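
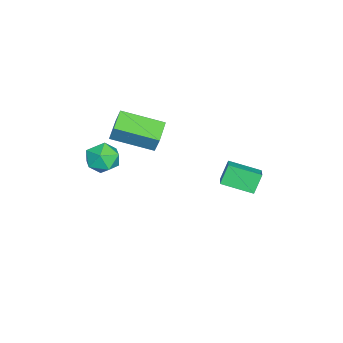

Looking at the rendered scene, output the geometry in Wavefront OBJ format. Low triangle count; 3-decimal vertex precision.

v -4.484 -2.677 -0.046
v -4.25 -2.396 0.874
v -4.612 -0.654 -0.632
v -4.379 -0.373 0.288
v -3.281 -2.687 -0.348
v -3.048 -2.406 0.572
v -3.41 -0.664 -0.934
v -3.176 -0.383 -0.014
v -0.996 -1.684 0.558
v -0.378 -1.973 -0.003
v -1.762 -2.867 0.323
v -1.144 -3.156 -0.238
v -0.969 -3.112 0.626
v -0.496 -2.38 0.772
v -1.644 -2.46 -0.452
v -1.171 -1.728 -0.306
v -0.779 -2.452 -0.627
v -0.362 -2.855 0.039
v -1.778 -1.985 0.281
v -1.361 -2.388 0.947
v -4.25 2.492 -1.766
v -3.391 2.657 -1.347
v -4.31 3.99 -2.234
v -3.451 4.155 -1.814
v -3.749 2.225 -2.686
v -2.89 2.39 -2.266
v -3.809 3.723 -3.153
v -2.95 3.888 -2.734
f 2 4 1
f 5 2 1
f 1 4 3
f 3 5 1
f 2 8 4
f 6 2 5
f 6 8 2
f 4 8 3
f 7 5 3
f 3 8 7
f 7 6 5
f 8 6 7
f 9 20 14
f 9 14 10
f 9 10 16
f 9 16 19
f 9 19 20
f 10 14 18
f 14 20 13
f 20 19 11
f 19 16 15
f 16 10 17
f 12 18 13
f 12 13 11
f 12 11 15
f 12 15 17
f 12 17 18
f 13 18 14
f 11 13 20
f 15 11 19
f 17 15 16
f 18 17 10
f 22 24 21
f 25 22 21
f 21 24 23
f 23 25 21
f 22 28 24
f 26 22 25
f 26 28 22
f 24 28 23
f 27 25 23
f 23 28 27
f 27 26 25
f 28 26 27



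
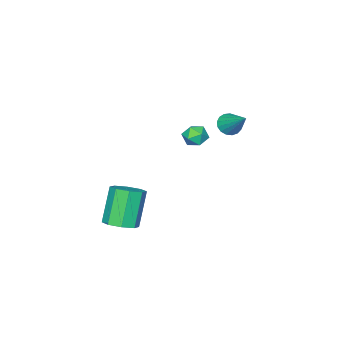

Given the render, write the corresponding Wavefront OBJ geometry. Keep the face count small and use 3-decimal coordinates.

v 0.447 -1.105 3.988
v 1.008 -0.692 3.882
v 0.752 -1.748 3.098
v 1.313 -1.335 2.992
v 1.284 -1.75 3.56
v 1.096 -1.352 4.11
v 0.664 -1.088 2.87
v 0.476 -0.69 3.42
v 1.142 -0.681 3.19
v 1.525 -1.09 3.617
v 0.235 -1.35 3.363
v 0.618 -1.759 3.79
v -2.309 -1.93 2.584
v -1.661 -2.136 2.598
v -1.871 -0.47 3.816
v -1.671 -1.925 2.35
v -1.826 -1.714 2.157
v -2.093 -1.554 2.061
v -2.408 -1.479 2.085
v -2.702 -1.508 2.223
v -2.905 -1.633 2.444
v -2.972 -1.827 2.697
v -2.887 -2.044 2.924
v -2.67 -2.235 3.074
v -2.37 -2.356 3.111
v -2.056 -2.38 3.027
v -1.801 -2.3 2.842
v 4.295 -2.878 -1.92
v 4.909 -3.513 -1.748
v 3.98 -3.897 0.152
v 3.365 -3.262 -0.02
v 5.104 -2.89 -1.527
v 4.175 -3.275 0.373
v 4.825 -2.261 -1.536
v 3.896 -2.645 0.364
v 4.235 -1.992 -1.77
v 3.306 -2.377 0.13
v 3.68 -2.243 -2.092
v 2.751 -2.627 -0.192
v 3.485 -2.865 -2.313
v 2.556 -3.25 -0.413
v 3.764 -3.495 -2.304
v 2.835 -3.879 -0.404
v 4.354 -3.763 -2.07
v 3.425 -4.148 -0.17
f 1 12 6
f 1 6 2
f 1 2 8
f 1 8 11
f 1 11 12
f 2 6 10
f 6 12 5
f 12 11 3
f 11 8 7
f 8 2 9
f 4 10 5
f 4 5 3
f 4 3 7
f 4 7 9
f 4 9 10
f 5 10 6
f 3 5 12
f 7 3 11
f 9 7 8
f 10 9 2
f 14 13 16
f 14 16 15
f 16 13 17
f 16 17 15
f 17 13 18
f 17 18 15
f 18 13 19
f 18 19 15
f 19 13 20
f 19 20 15
f 20 13 21
f 20 21 15
f 21 13 22
f 21 22 15
f 22 13 23
f 22 23 15
f 23 13 24
f 23 24 15
f 24 13 25
f 24 25 15
f 25 13 26
f 25 26 15
f 26 13 27
f 26 27 15
f 27 13 14
f 27 14 15
f 29 28 32
f 29 32 30
f 30 32 33
f 30 33 31
f 32 28 34
f 32 34 33
f 33 34 35
f 33 35 31
f 34 28 36
f 34 36 35
f 35 36 37
f 35 37 31
f 36 28 38
f 36 38 37
f 37 38 39
f 37 39 31
f 38 28 40
f 38 40 39
f 39 40 41
f 39 41 31
f 40 28 42
f 40 42 41
f 41 42 43
f 41 43 31
f 42 28 44
f 42 44 43
f 43 44 45
f 43 45 31
f 44 28 29
f 44 29 45
f 45 29 30
f 45 30 31



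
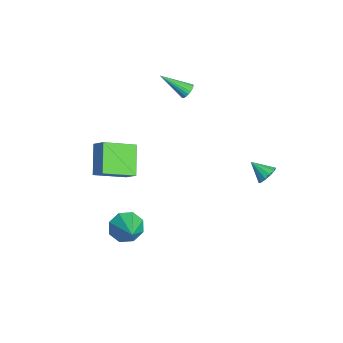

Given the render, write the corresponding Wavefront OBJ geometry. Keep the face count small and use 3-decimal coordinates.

v 1.312 -3.066 -2.538
v 1.796 -2.785 -3.33
v 2.768 -3.054 -1.642
v 1.546 -2.211 -2.931
v 1.159 -2.138 -2.302
v 0.861 -2.609 -1.811
v 0.827 -3.347 -1.746
v 1.077 -3.921 -2.145
v 1.465 -3.994 -2.774
v 1.763 -3.524 -3.265
v -0.325 -4.437 0.69
v -1.795 -4.09 1.826
v -0.588 -2.643 -0.2
v -2.058 -2.295 0.937
v 0.278 -4.025 1.343
v -1.192 -3.677 2.48
v 0.015 -2.23 0.454
v -1.455 -1.883 1.59
v -3.638 1.347 3.424
v -3.169 1.291 3.617
v -4.242 -0.007 4.496
v -3.255 1.434 3.749
v -3.406 1.561 3.825
v -3.598 1.652 3.831
v -3.796 1.69 3.767
v -3.968 1.668 3.643
v -4.082 1.591 3.482
v -4.119 1.472 3.311
v -4.073 1.331 3.159
v -3.952 1.193 3.053
v -3.776 1.082 3.011
v -3.577 1.016 3.04
v -3.388 1.008 3.136
v -3.242 1.058 3.282
v -3.165 1.158 3.452
v 3.488 3.771 2.624
v 4.012 3.542 2.888
v 2.852 3.069 3.276
v 3.912 3.818 3.087
v 3.677 4.079 3.139
v 3.382 4.242 3.028
v 3.121 4.256 2.788
v 2.976 4.115 2.496
v 2.994 3.865 2.244
v 3.168 3.585 2.113
v 3.444 3.364 2.144
v 3.734 3.272 2.327
v 3.946 3.338 2.605
f 2 1 4
f 2 4 3
f 4 1 5
f 4 5 3
f 5 1 6
f 5 6 3
f 6 1 7
f 6 7 3
f 7 1 8
f 7 8 3
f 8 1 9
f 8 9 3
f 9 1 10
f 9 10 3
f 10 1 2
f 10 2 3
f 12 14 11
f 15 12 11
f 11 14 13
f 13 15 11
f 12 18 14
f 16 12 15
f 16 18 12
f 14 18 13
f 17 15 13
f 13 18 17
f 17 16 15
f 18 16 17
f 20 19 22
f 20 22 21
f 22 19 23
f 22 23 21
f 23 19 24
f 23 24 21
f 24 19 25
f 24 25 21
f 25 19 26
f 25 26 21
f 26 19 27
f 26 27 21
f 27 19 28
f 27 28 21
f 28 19 29
f 28 29 21
f 29 19 30
f 29 30 21
f 30 19 31
f 30 31 21
f 31 19 32
f 31 32 21
f 32 19 33
f 32 33 21
f 33 19 34
f 33 34 21
f 34 19 35
f 34 35 21
f 35 19 20
f 35 20 21
f 37 36 39
f 37 39 38
f 39 36 40
f 39 40 38
f 40 36 41
f 40 41 38
f 41 36 42
f 41 42 38
f 42 36 43
f 42 43 38
f 43 36 44
f 43 44 38
f 44 36 45
f 44 45 38
f 45 36 46
f 45 46 38
f 46 36 47
f 46 47 38
f 47 36 48
f 47 48 38
f 48 36 37
f 48 37 38



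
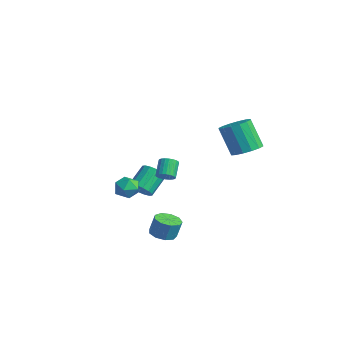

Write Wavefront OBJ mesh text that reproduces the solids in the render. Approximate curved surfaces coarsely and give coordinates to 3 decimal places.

v 3.909 -3.478 -1.964
v 4.662 -3.772 -2.018
v 4.844 -3.516 -0.87
v 4.091 -3.222 -0.816
v 4.66 -3.231 -2.138
v 4.843 -2.975 -0.991
v 4.307 -2.806 -2.177
v 4.49 -2.55 -1.029
v 3.768 -2.695 -2.116
v 3.95 -2.439 -0.968
v 3.294 -2.951 -1.984
v 3.477 -2.695 -0.836
v 3.108 -3.453 -1.842
v 3.291 -3.197 -0.694
v 3.297 -3.967 -1.757
v 3.48 -3.711 -0.61
v 3.772 -4.252 -1.769
v 3.954 -3.996 -0.622
v 4.311 -4.175 -1.872
v 4.493 -3.919 -0.725
v 0.06 -1.001 0.157
v 0.277 -1.357 0.575
v -0.363 -0.754 1.421
v -0.58 -0.399 1.003
v 0.434 -1.188 0.574
v -0.206 -0.585 1.419
v 0.534 -0.991 0.509
v -0.106 -0.388 1.354
v 0.562 -0.796 0.39
v -0.079 -0.193 1.236
v 0.513 -0.632 0.236
v -0.127 -0.029 1.082
v 0.395 -0.524 0.07
v -0.245 0.079 0.916
v 0.227 -0.489 -0.082
v -0.414 0.114 0.763
v 0.033 -0.532 -0.199
v -0.608 0.071 0.647
v -0.157 -0.646 -0.261
v -0.797 -0.043 0.585
v -0.314 -0.815 -0.259
v -0.954 -0.212 0.586
v -0.414 -1.012 -0.194
v -1.054 -0.409 0.651
v -0.441 -1.207 -0.076
v -1.082 -0.604 0.77
v -0.393 -1.371 0.078
v -1.033 -0.768 0.924
v -0.275 -1.479 0.244
v -0.915 -0.876 1.09
v -0.106 -1.514 0.397
v -0.747 -0.911 1.242
v 0.088 -1.471 0.513
v -0.553 -0.868 1.359
v 0.182 -2.881 -0.552
v 0.709 -3.211 0.03
v -0.789 -3.789 -0.19
v -0.262 -4.119 0.392
v -0.58 -3.337 0.501
v 0.02 -2.776 0.277
v -0.1 -4.224 -0.437
v 0.5 -3.663 -0.661
v 0.534 -4.042 0.101
v 0.237 -3.493 0.681
v -0.317 -3.507 -0.841
v -0.614 -2.958 -0.261
v -3.558 -0.606 -2.685
v -2.837 -0.231 -2.793
v -3.321 1.001 -1.743
v -4.042 0.626 -1.635
v -3.09 -0.072 -3.095
v -3.574 1.16 -2.045
v -3.468 -0.057 -3.288
v -3.952 1.175 -2.237
v -3.87 -0.189 -3.318
v -4.354 1.043 -2.268
v -4.189 -0.432 -3.18
v -4.673 0.8 -2.129
v -4.338 -0.722 -2.908
v -4.823 0.51 -1.858
v -4.279 -0.981 -2.577
v -4.763 0.251 -1.527
v -4.026 -1.14 -2.275
v -4.51 0.092 -1.225
v -3.648 -1.155 -2.083
v -4.132 0.077 -1.032
v -3.246 -1.023 -2.052
v -3.73 0.209 -1.002
v -2.927 -0.78 -2.191
v -3.411 0.452 -1.14
v -2.777 -0.49 -2.462
v -3.262 0.742 -1.412
v 2.83 2.755 2.55
v 3.711 2.494 2.944
v 2.812 2.204 4.764
v 1.93 2.465 4.37
v 3.681 3.006 3.011
v 2.782 2.717 4.83
v 3.423 3.451 2.954
v 2.523 3.162 4.774
v 3.006 3.71 2.789
v 2.106 3.42 4.609
v 2.541 3.712 2.56
v 1.642 3.423 4.38
v 2.154 3.458 2.329
v 1.255 3.169 4.148
v 1.948 3.016 2.156
v 1.049 2.726 3.976
v 1.978 2.503 2.09
v 1.079 2.214 3.909
v 2.237 2.058 2.146
v 1.337 1.769 3.966
v 2.654 1.8 2.311
v 1.754 1.51 4.131
v 3.118 1.797 2.54
v 2.219 1.508 4.36
v 3.505 2.051 2.772
v 2.606 1.762 4.591
f 2 1 5
f 2 5 3
f 3 5 6
f 3 6 4
f 5 1 7
f 5 7 6
f 6 7 8
f 6 8 4
f 7 1 9
f 7 9 8
f 8 9 10
f 8 10 4
f 9 1 11
f 9 11 10
f 10 11 12
f 10 12 4
f 11 1 13
f 11 13 12
f 12 13 14
f 12 14 4
f 13 1 15
f 13 15 14
f 14 15 16
f 14 16 4
f 15 1 17
f 15 17 16
f 16 17 18
f 16 18 4
f 17 1 19
f 17 19 18
f 18 19 20
f 18 20 4
f 19 1 2
f 19 2 20
f 20 2 3
f 20 3 4
f 22 21 25
f 22 25 23
f 23 25 26
f 23 26 24
f 25 21 27
f 25 27 26
f 26 27 28
f 26 28 24
f 27 21 29
f 27 29 28
f 28 29 30
f 28 30 24
f 29 21 31
f 29 31 30
f 30 31 32
f 30 32 24
f 31 21 33
f 31 33 32
f 32 33 34
f 32 34 24
f 33 21 35
f 33 35 34
f 34 35 36
f 34 36 24
f 35 21 37
f 35 37 36
f 36 37 38
f 36 38 24
f 37 21 39
f 37 39 38
f 38 39 40
f 38 40 24
f 39 21 41
f 39 41 40
f 40 41 42
f 40 42 24
f 41 21 43
f 41 43 42
f 42 43 44
f 42 44 24
f 43 21 45
f 43 45 44
f 44 45 46
f 44 46 24
f 45 21 47
f 45 47 46
f 46 47 48
f 46 48 24
f 47 21 49
f 47 49 48
f 48 49 50
f 48 50 24
f 49 21 51
f 49 51 50
f 50 51 52
f 50 52 24
f 51 21 53
f 51 53 52
f 52 53 54
f 52 54 24
f 53 21 22
f 53 22 54
f 54 22 23
f 54 23 24
f 55 66 60
f 55 60 56
f 55 56 62
f 55 62 65
f 55 65 66
f 56 60 64
f 60 66 59
f 66 65 57
f 65 62 61
f 62 56 63
f 58 64 59
f 58 59 57
f 58 57 61
f 58 61 63
f 58 63 64
f 59 64 60
f 57 59 66
f 61 57 65
f 63 61 62
f 64 63 56
f 68 67 71
f 68 71 69
f 69 71 72
f 69 72 70
f 71 67 73
f 71 73 72
f 72 73 74
f 72 74 70
f 73 67 75
f 73 75 74
f 74 75 76
f 74 76 70
f 75 67 77
f 75 77 76
f 76 77 78
f 76 78 70
f 77 67 79
f 77 79 78
f 78 79 80
f 78 80 70
f 79 67 81
f 79 81 80
f 80 81 82
f 80 82 70
f 81 67 83
f 81 83 82
f 82 83 84
f 82 84 70
f 83 67 85
f 83 85 84
f 84 85 86
f 84 86 70
f 85 67 87
f 85 87 86
f 86 87 88
f 86 88 70
f 87 67 89
f 87 89 88
f 88 89 90
f 88 90 70
f 89 67 91
f 89 91 90
f 90 91 92
f 90 92 70
f 91 67 68
f 91 68 92
f 92 68 69
f 92 69 70
f 94 93 97
f 94 97 95
f 95 97 98
f 95 98 96
f 97 93 99
f 97 99 98
f 98 99 100
f 98 100 96
f 99 93 101
f 99 101 100
f 100 101 102
f 100 102 96
f 101 93 103
f 101 103 102
f 102 103 104
f 102 104 96
f 103 93 105
f 103 105 104
f 104 105 106
f 104 106 96
f 105 93 107
f 105 107 106
f 106 107 108
f 106 108 96
f 107 93 109
f 107 109 108
f 108 109 110
f 108 110 96
f 109 93 111
f 109 111 110
f 110 111 112
f 110 112 96
f 111 93 113
f 111 113 112
f 112 113 114
f 112 114 96
f 113 93 115
f 113 115 114
f 114 115 116
f 114 116 96
f 115 93 117
f 115 117 116
f 116 117 118
f 116 118 96
f 117 93 94
f 117 94 118
f 118 94 95
f 118 95 96



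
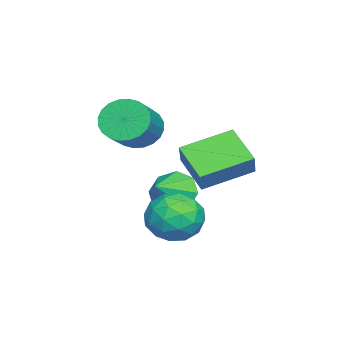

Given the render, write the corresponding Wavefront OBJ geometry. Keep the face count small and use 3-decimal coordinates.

v -3.628 0.049 -0.334
v -3.213 -0.328 -1.051
v -1.837 -0.426 -0.202
v -2.252 -0.049 0.514
v -3.152 0.017 -1.109
v -1.776 -0.081 -0.261
v -3.164 0.367 -1.05
v -1.788 0.269 -0.201
v -3.247 0.668 -0.881
v -1.87 0.57 -0.032
v -3.387 0.876 -0.629
v -2.011 0.777 0.219
v -3.564 0.957 -0.333
v -2.188 0.859 0.516
v -3.751 0.9 -0.036
v -2.375 0.802 0.813
v -3.92 0.714 0.215
v -2.543 0.615 1.064
v -4.043 0.426 0.382
v -2.667 0.328 1.231
v -4.104 0.081 0.441
v -2.728 -0.017 1.289
v -4.092 -0.269 0.381
v -2.716 -0.367 1.23
v -4.01 -0.57 0.212
v -2.633 -0.668 1.061
v -3.869 -0.777 -0.039
v -2.493 -0.876 0.809
v -3.692 -0.859 -0.336
v -2.316 -0.957 0.513
v -3.505 -0.802 -0.633
v -2.129 -0.9 0.216
v -3.337 -0.615 -0.884
v -1.96 -0.714 -0.035
v -3.948 1.178 -3.388
v -3.433 1.831 -3.849
v -2.872 0.822 -2.692
v -3.738 2.094 -3.243
v -4.166 1.82 -2.723
v -4.466 1.171 -2.592
v -4.462 0.526 -2.928
v -4.157 0.263 -3.533
v -3.73 0.537 -4.054
v -3.43 1.186 -4.184
v -2.573 4.272 -1.53
v -3.525 3.346 -0.674
v -1.931 4.374 -0.705
v -2.883 3.449 0.151
v -1.577 2.711 -2.111
v -2.529 1.786 -1.255
v -0.935 2.814 -1.286
v -1.887 1.888 -0.43
v -1.892 2.139 -2.897
v -1.088 2.592 -2.372
v -0.772 1.368 -3.948
v 0.032 1.821 -3.423
v -0.55 1.067 -2.954
v -1.243 1.544 -2.304
v -0.617 2.416 -4.016
v -1.31 2.893 -3.366
v -0.3 2.763 -3.063
v -0.259 1.93 -2.407
v -1.601 2.03 -3.913
v -1.56 1.197 -3.257
v -1.588 2.433 -2.543
v -0.272 1.527 -3.777
v -0.614 1.084 -3.502
v -0.141 1.35 -3.193
v -1.679 1.817 -2.503
v -1.206 2.083 -2.194
v -0.891 1.187 -2.536
v -0.654 1.877 -4.126
v -0.181 2.143 -3.817
v -1.719 2.61 -3.127
v -1.246 2.876 -2.818
v -0.969 2.773 -3.784
v -0.652 2.8 -2.64
v 0.006 2.347 -3.258
v -0.376 2.697 -3.606
v -0.783 2.977 -3.225
v -0.628 2.31 -2.255
v 0.03 1.857 -2.872
v -0.312 1.414 -2.596
v -0.719 1.694 -2.215
v -0.165 2.411 -2.661
v -1.89 2.103 -3.448
v -1.232 1.65 -4.065
v -1.141 2.266 -4.105
v -1.548 2.546 -3.724
v -1.866 1.613 -3.062
v -1.208 1.16 -3.68
v -1.077 0.983 -3.095
v -1.484 1.263 -2.714
v -1.695 1.549 -3.659
f 2 1 5
f 2 5 3
f 3 5 6
f 3 6 4
f 5 1 7
f 5 7 6
f 6 7 8
f 6 8 4
f 7 1 9
f 7 9 8
f 8 9 10
f 8 10 4
f 9 1 11
f 9 11 10
f 10 11 12
f 10 12 4
f 11 1 13
f 11 13 12
f 12 13 14
f 12 14 4
f 13 1 15
f 13 15 14
f 14 15 16
f 14 16 4
f 15 1 17
f 15 17 16
f 16 17 18
f 16 18 4
f 17 1 19
f 17 19 18
f 18 19 20
f 18 20 4
f 19 1 21
f 19 21 20
f 20 21 22
f 20 22 4
f 21 1 23
f 21 23 22
f 22 23 24
f 22 24 4
f 23 1 25
f 23 25 24
f 24 25 26
f 24 26 4
f 25 1 27
f 25 27 26
f 26 27 28
f 26 28 4
f 27 1 29
f 27 29 28
f 28 29 30
f 28 30 4
f 29 1 31
f 29 31 30
f 30 31 32
f 30 32 4
f 31 1 33
f 31 33 32
f 32 33 34
f 32 34 4
f 33 1 2
f 33 2 34
f 34 2 3
f 34 3 4
f 36 35 38
f 36 38 37
f 38 35 39
f 38 39 37
f 39 35 40
f 39 40 37
f 40 35 41
f 40 41 37
f 41 35 42
f 41 42 37
f 42 35 43
f 42 43 37
f 43 35 44
f 43 44 37
f 44 35 36
f 44 36 37
f 46 48 45
f 49 46 45
f 45 48 47
f 47 49 45
f 46 52 48
f 50 46 49
f 50 52 46
f 48 52 47
f 51 49 47
f 47 52 51
f 51 50 49
f 52 50 51
f 53 90 69
f 90 64 93
f 69 93 58
f 90 93 69
f 53 69 65
f 69 58 70
f 65 70 54
f 69 70 65
f 53 65 74
f 65 54 75
f 74 75 60
f 65 75 74
f 53 74 86
f 74 60 89
f 86 89 63
f 74 89 86
f 53 86 90
f 86 63 94
f 90 94 64
f 86 94 90
f 54 70 81
f 70 58 84
f 81 84 62
f 70 84 81
f 58 93 71
f 93 64 92
f 71 92 57
f 93 92 71
f 64 94 91
f 94 63 87
f 91 87 55
f 94 87 91
f 63 89 88
f 89 60 76
f 88 76 59
f 89 76 88
f 60 75 80
f 75 54 77
f 80 77 61
f 75 77 80
f 56 82 68
f 82 62 83
f 68 83 57
f 82 83 68
f 56 68 66
f 68 57 67
f 66 67 55
f 68 67 66
f 56 66 73
f 66 55 72
f 73 72 59
f 66 72 73
f 56 73 78
f 73 59 79
f 78 79 61
f 73 79 78
f 56 78 82
f 78 61 85
f 82 85 62
f 78 85 82
f 57 83 71
f 83 62 84
f 71 84 58
f 83 84 71
f 55 67 91
f 67 57 92
f 91 92 64
f 67 92 91
f 59 72 88
f 72 55 87
f 88 87 63
f 72 87 88
f 61 79 80
f 79 59 76
f 80 76 60
f 79 76 80
f 62 85 81
f 85 61 77
f 81 77 54
f 85 77 81



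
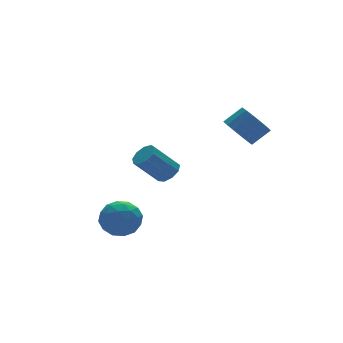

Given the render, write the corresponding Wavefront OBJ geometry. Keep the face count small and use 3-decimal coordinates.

v 1.33 -1.761 2.261
v 1.772 -2.311 1.625
v 2.691 -2.45 2.384
v 2.25 -1.899 3.019
v 1.918 -1.892 1.525
v 2.837 -2.031 2.284
v 1.929 -1.443 1.594
v 2.848 -1.582 2.353
v 1.802 -1.066 1.816
v 2.722 -1.205 2.575
v 1.568 -0.849 2.139
v 2.487 -0.988 2.898
v 1.28 -0.84 2.49
v 2.199 -0.979 3.249
v 1.003 -1.042 2.789
v 1.922 -1.181 3.548
v 0.801 -1.409 2.966
v 1.72 -1.548 3.725
v 0.72 -1.856 2.982
v 1.639 -1.995 3.741
v 0.779 -2.282 2.833
v 1.699 -2.42 3.592
v 0.965 -2.588 2.552
v 1.884 -2.726 3.311
v 1.234 -2.704 2.205
v 2.153 -2.843 2.964
v 1.525 -2.604 1.87
v 2.445 -2.743 2.629
v -4.063 0.604 -3.547
v -3.095 0.121 -3.387
v -4.725 -0.261 -2.153
v -3.757 -0.744 -1.993
v -3.87 0.328 -1.81
v -3.461 0.863 -2.671
v -4.359 -1.003 -2.869
v -3.95 -0.468 -3.73
v -3.278 -0.872 -2.968
v -2.976 -0.05 -2.313
v -4.844 -0.09 -3.227
v -4.542 0.732 -2.572
v -3.52 0.439 -3.589
v -4.3 -0.579 -1.951
v -4.366 0.051 -1.843
v -3.797 -0.233 -1.749
v -3.736 0.875 -3.169
v -3.167 0.591 -3.074
v -3.623 0.712 -2.148
v -4.653 -0.731 -2.466
v -4.084 -1.015 -2.371
v -4.023 0.093 -3.791
v -3.454 -0.191 -3.697
v -4.197 -0.852 -3.392
v -3.059 -0.429 -3.249
v -3.449 -0.938 -2.43
v -3.803 -1.09 -2.944
v -3.562 -0.775 -3.451
v -2.882 0.054 -2.864
v -3.271 -0.454 -2.045
v -3.338 0.176 -1.937
v -3.097 0.49 -2.443
v -2.99 -0.529 -2.618
v -4.549 0.314 -3.495
v -4.938 -0.194 -2.676
v -4.723 -0.63 -3.097
v -4.482 -0.316 -3.603
v -4.371 0.798 -3.11
v -4.761 0.289 -2.291
v -4.258 0.635 -2.089
v -4.017 0.95 -2.596
v -4.83 0.389 -2.922
v -0.518 1.407 -1.189
v 0.019 1.62 -0.76
v -1.165 1.907 0.579
v -1.702 1.693 0.149
v -0.164 2.006 -1.005
v -1.348 2.293 0.334
v -0.513 2.112 -1.336
v -1.697 2.398 0.003
v -0.864 1.887 -1.599
v -2.048 2.174 -0.26
v -1.053 1.438 -1.67
v -2.237 1.725 -0.331
v -0.992 0.974 -1.516
v -2.176 1.261 -0.177
v -0.709 0.713 -1.21
v -1.893 0.999 0.129
v -0.336 0.776 -0.894
v -1.52 1.062 0.445
v -0.049 1.134 -0.716
v -1.233 1.421 0.623
f 2 1 5
f 2 5 3
f 3 5 6
f 3 6 4
f 5 1 7
f 5 7 6
f 6 7 8
f 6 8 4
f 7 1 9
f 7 9 8
f 8 9 10
f 8 10 4
f 9 1 11
f 9 11 10
f 10 11 12
f 10 12 4
f 11 1 13
f 11 13 12
f 12 13 14
f 12 14 4
f 13 1 15
f 13 15 14
f 14 15 16
f 14 16 4
f 15 1 17
f 15 17 16
f 16 17 18
f 16 18 4
f 17 1 19
f 17 19 18
f 18 19 20
f 18 20 4
f 19 1 21
f 19 21 20
f 20 21 22
f 20 22 4
f 21 1 23
f 21 23 22
f 22 23 24
f 22 24 4
f 23 1 25
f 23 25 24
f 24 25 26
f 24 26 4
f 25 1 27
f 25 27 26
f 26 27 28
f 26 28 4
f 27 1 2
f 27 2 28
f 28 2 3
f 28 3 4
f 29 66 45
f 66 40 69
f 45 69 34
f 66 69 45
f 29 45 41
f 45 34 46
f 41 46 30
f 45 46 41
f 29 41 50
f 41 30 51
f 50 51 36
f 41 51 50
f 29 50 62
f 50 36 65
f 62 65 39
f 50 65 62
f 29 62 66
f 62 39 70
f 66 70 40
f 62 70 66
f 30 46 57
f 46 34 60
f 57 60 38
f 46 60 57
f 34 69 47
f 69 40 68
f 47 68 33
f 69 68 47
f 40 70 67
f 70 39 63
f 67 63 31
f 70 63 67
f 39 65 64
f 65 36 52
f 64 52 35
f 65 52 64
f 36 51 56
f 51 30 53
f 56 53 37
f 51 53 56
f 32 58 44
f 58 38 59
f 44 59 33
f 58 59 44
f 32 44 42
f 44 33 43
f 42 43 31
f 44 43 42
f 32 42 49
f 42 31 48
f 49 48 35
f 42 48 49
f 32 49 54
f 49 35 55
f 54 55 37
f 49 55 54
f 32 54 58
f 54 37 61
f 58 61 38
f 54 61 58
f 33 59 47
f 59 38 60
f 47 60 34
f 59 60 47
f 31 43 67
f 43 33 68
f 67 68 40
f 43 68 67
f 35 48 64
f 48 31 63
f 64 63 39
f 48 63 64
f 37 55 56
f 55 35 52
f 56 52 36
f 55 52 56
f 38 61 57
f 61 37 53
f 57 53 30
f 61 53 57
f 72 71 75
f 72 75 73
f 73 75 76
f 73 76 74
f 75 71 77
f 75 77 76
f 76 77 78
f 76 78 74
f 77 71 79
f 77 79 78
f 78 79 80
f 78 80 74
f 79 71 81
f 79 81 80
f 80 81 82
f 80 82 74
f 81 71 83
f 81 83 82
f 82 83 84
f 82 84 74
f 83 71 85
f 83 85 84
f 84 85 86
f 84 86 74
f 85 71 87
f 85 87 86
f 86 87 88
f 86 88 74
f 87 71 89
f 87 89 88
f 88 89 90
f 88 90 74
f 89 71 72
f 89 72 90
f 90 72 73
f 90 73 74



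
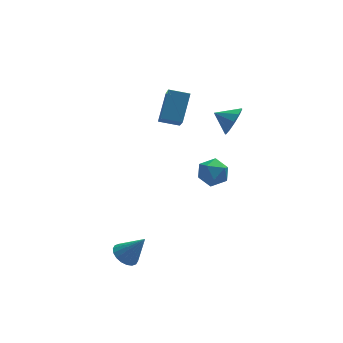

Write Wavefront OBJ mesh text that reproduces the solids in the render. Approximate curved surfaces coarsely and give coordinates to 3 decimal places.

v -0.087 -1.638 1.971
v 0.568 -1.417 1.591
v 0.232 -2.863 1.809
v 0.887 -2.642 1.429
v 0.817 -2.509 2.203
v 0.619 -1.752 2.303
v 0.181 -2.528 1.097
v -0.017 -1.771 1.197
v 0.733 -1.967 1.051
v 1.126 -1.955 1.734
v -0.326 -2.325 1.666
v 0.067 -2.313 2.349
v 0.311 3.115 0.875
v 0.023 1.55 2.35
v -0.63 3.481 1.079
v -0.918 1.915 2.554
v 0.938 4.085 2.026
v 0.65 2.519 3.501
v -0.003 4.45 2.23
v -0.291 2.885 3.705
v 2.593 2.077 1.491
v 3.025 2.173 2.217
v 1.787 2.543 1.909
v 3.114 2.596 1.917
v 3.004 2.82 1.455
v 2.737 2.76 1.007
v 2.415 2.439 0.743
v 2.161 1.98 0.766
v 2.071 1.558 1.065
v 2.181 1.334 1.528
v 2.448 1.394 1.976
v 2.77 1.714 2.239
v -3.513 -1.807 -3.491
v -3.169 -1.215 -3.576
v -2.687 -2.113 -2.289
v -3.403 -1.133 -3.395
v -3.658 -1.184 -3.232
v -3.885 -1.359 -3.121
v -4.038 -1.622 -3.083
v -4.087 -1.922 -3.126
v -4.022 -2.2 -3.241
v -3.857 -2.399 -3.405
v -3.623 -2.481 -3.587
v -3.368 -2.43 -3.75
v -3.141 -2.255 -3.861
v -2.988 -1.991 -3.899
v -2.939 -1.691 -3.856
v -3.004 -1.414 -3.741
f 1 12 6
f 1 6 2
f 1 2 8
f 1 8 11
f 1 11 12
f 2 6 10
f 6 12 5
f 12 11 3
f 11 8 7
f 8 2 9
f 4 10 5
f 4 5 3
f 4 3 7
f 4 7 9
f 4 9 10
f 5 10 6
f 3 5 12
f 7 3 11
f 9 7 8
f 10 9 2
f 14 16 13
f 17 14 13
f 13 16 15
f 15 17 13
f 14 20 16
f 18 14 17
f 18 20 14
f 16 20 15
f 19 17 15
f 15 20 19
f 19 18 17
f 20 18 19
f 22 21 24
f 22 24 23
f 24 21 25
f 24 25 23
f 25 21 26
f 25 26 23
f 26 21 27
f 26 27 23
f 27 21 28
f 27 28 23
f 28 21 29
f 28 29 23
f 29 21 30
f 29 30 23
f 30 21 31
f 30 31 23
f 31 21 32
f 31 32 23
f 32 21 22
f 32 22 23
f 34 33 36
f 34 36 35
f 36 33 37
f 36 37 35
f 37 33 38
f 37 38 35
f 38 33 39
f 38 39 35
f 39 33 40
f 39 40 35
f 40 33 41
f 40 41 35
f 41 33 42
f 41 42 35
f 42 33 43
f 42 43 35
f 43 33 44
f 43 44 35
f 44 33 45
f 44 45 35
f 45 33 46
f 45 46 35
f 46 33 47
f 46 47 35
f 47 33 48
f 47 48 35
f 48 33 34
f 48 34 35



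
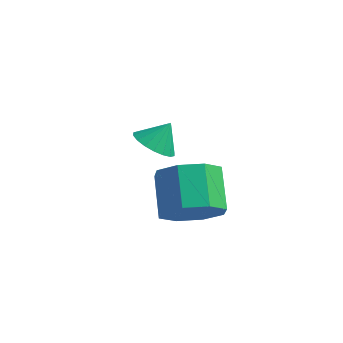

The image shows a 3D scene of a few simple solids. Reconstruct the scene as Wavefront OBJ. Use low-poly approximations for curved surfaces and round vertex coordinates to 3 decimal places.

v 1.596 -0.387 -1.606
v 2.55 -0.079 -1.293
v 1.919 1.054 -0.482
v 0.964 0.747 -0.794
v 2.318 0.28 -1.974
v 1.687 1.413 -1.163
v 1.664 0.248 -2.439
v 1.033 1.381 -1.628
v 0.969 -0.155 -2.416
v 0.338 0.978 -1.605
v 0.641 -0.694 -1.918
v 0.01 0.439 -1.107
v 0.873 -1.053 -1.237
v 0.242 0.08 -0.426
v 1.527 -1.021 -0.772
v 0.896 0.112 0.039
v 2.222 -0.618 -0.795
v 1.591 0.515 0.016
v -1.303 3.382 -2.483
v -0.951 3.886 -2.979
v -0.937 3.898 -1.697
v -1.267 4.033 -2.928
v -1.589 4.051 -2.79
v -1.855 3.936 -2.591
v -2.012 3.712 -2.37
v -2.028 3.422 -2.172
v -1.901 3.124 -2.036
v -1.655 2.877 -1.988
v -1.34 2.73 -2.038
v -1.017 2.712 -2.177
v -0.751 2.827 -2.376
v -0.594 3.051 -2.597
v -0.578 3.341 -2.795
v -0.706 3.639 -2.931
f 2 1 5
f 2 5 3
f 3 5 6
f 3 6 4
f 5 1 7
f 5 7 6
f 6 7 8
f 6 8 4
f 7 1 9
f 7 9 8
f 8 9 10
f 8 10 4
f 9 1 11
f 9 11 10
f 10 11 12
f 10 12 4
f 11 1 13
f 11 13 12
f 12 13 14
f 12 14 4
f 13 1 15
f 13 15 14
f 14 15 16
f 14 16 4
f 15 1 17
f 15 17 16
f 16 17 18
f 16 18 4
f 17 1 2
f 17 2 18
f 18 2 3
f 18 3 4
f 20 19 22
f 20 22 21
f 22 19 23
f 22 23 21
f 23 19 24
f 23 24 21
f 24 19 25
f 24 25 21
f 25 19 26
f 25 26 21
f 26 19 27
f 26 27 21
f 27 19 28
f 27 28 21
f 28 19 29
f 28 29 21
f 29 19 30
f 29 30 21
f 30 19 31
f 30 31 21
f 31 19 32
f 31 32 21
f 32 19 33
f 32 33 21
f 33 19 34
f 33 34 21
f 34 19 20
f 34 20 21



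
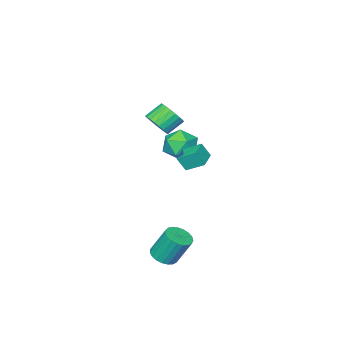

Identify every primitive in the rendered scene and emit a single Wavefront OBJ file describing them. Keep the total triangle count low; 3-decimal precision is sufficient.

v 2.986 1.951 -4.106
v 3.556 2.418 -4.175
v 3.185 3.095 -2.683
v 2.614 2.629 -2.614
v 3.327 2.577 -4.305
v 2.956 3.254 -2.813
v 3.039 2.628 -4.4
v 2.668 3.306 -2.908
v 2.742 2.563 -4.444
v 2.37 3.24 -2.952
v 2.487 2.391 -4.43
v 2.115 3.068 -2.938
v 2.318 2.144 -4.36
v 1.946 2.821 -2.868
v 2.264 1.863 -4.246
v 1.893 2.54 -2.754
v 2.336 1.598 -4.107
v 1.964 2.275 -2.615
v 2.52 1.393 -3.969
v 2.148 2.07 -2.477
v 2.784 1.286 -3.854
v 2.412 1.963 -2.362
v 3.083 1.293 -3.783
v 2.712 1.97 -2.291
v 3.366 1.414 -3.768
v 2.994 2.091 -2.276
v 3.582 1.628 -3.811
v 3.211 2.305 -2.319
v 3.696 1.898 -3.905
v 3.324 2.575 -2.413
v 3.687 2.177 -4.034
v 3.315 2.854 -2.542
v -0.493 0.313 0.407
v -0.925 1.165 0.952
v 0.452 0.848 0.318
v 0.02 1.701 0.863
v -0.22 -0.041 1.177
v -0.652 0.812 1.722
v 0.725 0.495 1.088
v 0.293 1.347 1.633
v 0.244 -1.414 2.512
v 0.653 -0.792 2.806
v -0.195 -0.544 3.461
v -0.604 -1.166 3.168
v 0.506 -0.66 2.565
v -0.343 -0.412 3.22
v 0.318 -0.642 2.316
v -0.53 -0.394 2.971
v 0.12 -0.742 2.097
v -0.728 -0.494 2.752
v -0.06 -0.944 1.941
v -0.908 -0.696 2.596
v -0.193 -1.218 1.872
v -1.041 -0.97 2.527
v -0.26 -1.521 1.901
v -1.108 -1.273 2.556
v -0.25 -1.809 2.022
v -1.098 -1.56 2.677
v -0.165 -2.036 2.219
v -1.013 -1.788 2.874
v -0.017 -2.168 2.46
v -0.866 -1.92 3.115
v 0.17 -2.186 2.709
v -0.678 -1.938 3.364
v 0.368 -2.086 2.928
v -0.48 -1.838 3.583
v 0.548 -1.884 3.084
v -0.3 -1.636 3.739
v 0.681 -1.61 3.153
v -0.167 -1.362 3.808
v 0.748 -1.307 3.124
v -0.1 -1.059 3.779
v 0.738 -1.02 3.003
v -0.11 -0.771 3.658
v -4.227 -3.371 -1.655
v -3.555 -2.582 -1.424
v -3.265 -4.458 -0.736
v -2.593 -3.669 -0.505
v -3.572 -3.67 -0.094
v -4.167 -2.998 -0.663
v -2.653 -4.042 -1.497
v -3.248 -3.37 -2.066
v -2.582 -2.996 -1.327
v -3.151 -2.766 -0.46
v -3.669 -4.274 -1.7
v -4.238 -4.044 -0.833
f 2 1 5
f 2 5 3
f 3 5 6
f 3 6 4
f 5 1 7
f 5 7 6
f 6 7 8
f 6 8 4
f 7 1 9
f 7 9 8
f 8 9 10
f 8 10 4
f 9 1 11
f 9 11 10
f 10 11 12
f 10 12 4
f 11 1 13
f 11 13 12
f 12 13 14
f 12 14 4
f 13 1 15
f 13 15 14
f 14 15 16
f 14 16 4
f 15 1 17
f 15 17 16
f 16 17 18
f 16 18 4
f 17 1 19
f 17 19 18
f 18 19 20
f 18 20 4
f 19 1 21
f 19 21 20
f 20 21 22
f 20 22 4
f 21 1 23
f 21 23 22
f 22 23 24
f 22 24 4
f 23 1 25
f 23 25 24
f 24 25 26
f 24 26 4
f 25 1 27
f 25 27 26
f 26 27 28
f 26 28 4
f 27 1 29
f 27 29 28
f 28 29 30
f 28 30 4
f 29 1 31
f 29 31 30
f 30 31 32
f 30 32 4
f 31 1 2
f 31 2 32
f 32 2 3
f 32 3 4
f 34 36 33
f 37 34 33
f 33 36 35
f 35 37 33
f 34 40 36
f 38 34 37
f 38 40 34
f 36 40 35
f 39 37 35
f 35 40 39
f 39 38 37
f 40 38 39
f 42 41 45
f 42 45 43
f 43 45 46
f 43 46 44
f 45 41 47
f 45 47 46
f 46 47 48
f 46 48 44
f 47 41 49
f 47 49 48
f 48 49 50
f 48 50 44
f 49 41 51
f 49 51 50
f 50 51 52
f 50 52 44
f 51 41 53
f 51 53 52
f 52 53 54
f 52 54 44
f 53 41 55
f 53 55 54
f 54 55 56
f 54 56 44
f 55 41 57
f 55 57 56
f 56 57 58
f 56 58 44
f 57 41 59
f 57 59 58
f 58 59 60
f 58 60 44
f 59 41 61
f 59 61 60
f 60 61 62
f 60 62 44
f 61 41 63
f 61 63 62
f 62 63 64
f 62 64 44
f 63 41 65
f 63 65 64
f 64 65 66
f 64 66 44
f 65 41 67
f 65 67 66
f 66 67 68
f 66 68 44
f 67 41 69
f 67 69 68
f 68 69 70
f 68 70 44
f 69 41 71
f 69 71 70
f 70 71 72
f 70 72 44
f 71 41 73
f 71 73 72
f 72 73 74
f 72 74 44
f 73 41 42
f 73 42 74
f 74 42 43
f 74 43 44
f 75 86 80
f 75 80 76
f 75 76 82
f 75 82 85
f 75 85 86
f 76 80 84
f 80 86 79
f 86 85 77
f 85 82 81
f 82 76 83
f 78 84 79
f 78 79 77
f 78 77 81
f 78 81 83
f 78 83 84
f 79 84 80
f 77 79 86
f 81 77 85
f 83 81 82
f 84 83 76



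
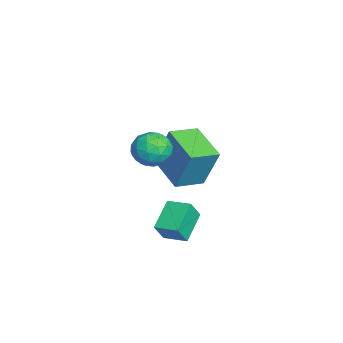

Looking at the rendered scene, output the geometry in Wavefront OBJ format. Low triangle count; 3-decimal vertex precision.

v 1.108 -1.198 2.277
v 1.648 -1.137 1.663
v 1.852 -2.143 2.837
v 2.392 -2.082 2.223
v 2.313 -1.469 2.762
v 1.853 -0.885 2.416
v 1.647 -2.395 2.084
v 1.187 -1.811 1.738
v 1.981 -1.877 1.544
v 2.393 -1.305 1.963
v 1.107 -1.975 2.537
v 1.519 -1.403 2.956
v 1.313 -1.084 1.92
v 2.187 -2.196 2.58
v 2.141 -1.835 2.896
v 2.458 -1.8 2.535
v 1.433 -0.936 2.363
v 1.751 -0.9 2.002
v 2.142 -1.096 2.649
v 1.749 -2.38 2.498
v 2.067 -2.344 2.137
v 1.042 -1.48 1.965
v 1.359 -1.445 1.604
v 1.358 -2.184 1.851
v 1.826 -1.484 1.49
v 2.263 -2.039 1.819
v 1.825 -2.223 1.737
v 1.555 -1.88 1.534
v 2.068 -1.147 1.736
v 2.505 -1.703 2.066
v 2.459 -1.342 2.382
v 2.189 -0.999 2.179
v 2.264 -1.582 1.666
v 0.995 -1.577 2.434
v 1.432 -2.133 2.764
v 1.311 -2.281 2.321
v 1.041 -1.938 2.118
v 1.237 -1.241 2.681
v 1.674 -1.796 3.01
v 1.945 -1.4 2.966
v 1.675 -1.057 2.763
v 1.236 -1.698 2.834
v -0.337 -0.674 -2.553
v 0.023 -1.038 -1.705
v 0.17 0.186 -2.399
v 0.53 -0.178 -1.551
v 0.77 -1.202 -3.249
v 1.13 -1.566 -2.401
v 1.277 -0.342 -3.095
v 1.637 -0.706 -2.247
v -3.353 -0.361 -1.449
v -3.035 0.228 0.361
v -1.814 0.414 -1.972
v -1.496 1.002 -0.161
v -2.704 -1.482 -1.199
v -2.386 -0.894 0.612
v -1.165 -0.708 -1.721
v -0.847 -0.119 0.089
f 1 38 17
f 38 12 41
f 17 41 6
f 38 41 17
f 1 17 13
f 17 6 18
f 13 18 2
f 17 18 13
f 1 13 22
f 13 2 23
f 22 23 8
f 13 23 22
f 1 22 34
f 22 8 37
f 34 37 11
f 22 37 34
f 1 34 38
f 34 11 42
f 38 42 12
f 34 42 38
f 2 18 29
f 18 6 32
f 29 32 10
f 18 32 29
f 6 41 19
f 41 12 40
f 19 40 5
f 41 40 19
f 12 42 39
f 42 11 35
f 39 35 3
f 42 35 39
f 11 37 36
f 37 8 24
f 36 24 7
f 37 24 36
f 8 23 28
f 23 2 25
f 28 25 9
f 23 25 28
f 4 30 16
f 30 10 31
f 16 31 5
f 30 31 16
f 4 16 14
f 16 5 15
f 14 15 3
f 16 15 14
f 4 14 21
f 14 3 20
f 21 20 7
f 14 20 21
f 4 21 26
f 21 7 27
f 26 27 9
f 21 27 26
f 4 26 30
f 26 9 33
f 30 33 10
f 26 33 30
f 5 31 19
f 31 10 32
f 19 32 6
f 31 32 19
f 3 15 39
f 15 5 40
f 39 40 12
f 15 40 39
f 7 20 36
f 20 3 35
f 36 35 11
f 20 35 36
f 9 27 28
f 27 7 24
f 28 24 8
f 27 24 28
f 10 33 29
f 33 9 25
f 29 25 2
f 33 25 29
f 44 46 43
f 47 44 43
f 43 46 45
f 45 47 43
f 44 50 46
f 48 44 47
f 48 50 44
f 46 50 45
f 49 47 45
f 45 50 49
f 49 48 47
f 50 48 49
f 52 54 51
f 55 52 51
f 51 54 53
f 53 55 51
f 52 58 54
f 56 52 55
f 56 58 52
f 54 58 53
f 57 55 53
f 53 58 57
f 57 56 55
f 58 56 57



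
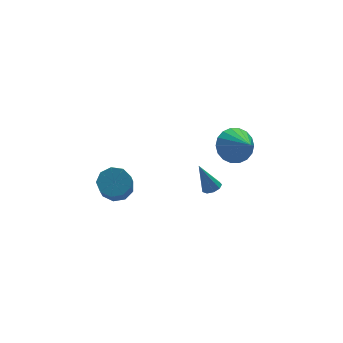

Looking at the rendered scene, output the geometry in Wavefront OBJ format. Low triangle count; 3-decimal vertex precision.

v 1.238 1.045 -1.736
v 1.755 1.191 -1.618
v 0.742 1.535 -0.164
v 1.57 1.483 -1.768
v 1.23 1.57 -1.902
v 0.893 1.411 -1.959
v 0.718 1.081 -1.912
v 0.787 0.735 -1.782
v 1.066 0.534 -1.631
v 1.426 0.572 -1.529
v 1.699 0.831 -1.524
v 2.932 1.717 0.435
v 3.841 2.121 0.879
v 3.028 0.323 1.505
v 3.492 2.31 1.157
v 3.032 2.382 1.292
v 2.552 2.322 1.258
v 2.147 2.143 1.06
v 1.898 1.878 0.738
v 1.853 1.582 0.357
v 2.022 1.313 -0.01
v 2.372 1.123 -0.288
v 2.832 1.052 -0.423
v 3.312 1.111 -0.388
v 3.717 1.291 -0.19
v 3.966 1.555 0.132
v 4.011 1.852 0.513
v -3.066 3.247 -1.6
v -2.391 3.569 -1.1
v -2.98 2.596 0.321
v -3.654 2.273 -0.18
v -2.883 3.936 -1.052
v -3.472 2.963 0.369
v -3.46 3.981 -1.261
v -4.049 3.008 0.16
v -3.853 3.682 -1.629
v -4.442 2.708 -0.208
v -3.877 3.179 -1.983
v -4.466 2.206 -0.563
v -3.522 2.708 -2.159
v -4.111 1.735 -0.738
v -2.953 2.489 -2.073
v -3.542 1.516 -0.652
v -2.437 2.624 -1.766
v -3.026 1.651 -0.345
v -2.215 3.051 -1.382
v -2.804 2.078 0.039
f 2 1 4
f 2 4 3
f 4 1 5
f 4 5 3
f 5 1 6
f 5 6 3
f 6 1 7
f 6 7 3
f 7 1 8
f 7 8 3
f 8 1 9
f 8 9 3
f 9 1 10
f 9 10 3
f 10 1 11
f 10 11 3
f 11 1 2
f 11 2 3
f 13 12 15
f 13 15 14
f 15 12 16
f 15 16 14
f 16 12 17
f 16 17 14
f 17 12 18
f 17 18 14
f 18 12 19
f 18 19 14
f 19 12 20
f 19 20 14
f 20 12 21
f 20 21 14
f 21 12 22
f 21 22 14
f 22 12 23
f 22 23 14
f 23 12 24
f 23 24 14
f 24 12 25
f 24 25 14
f 25 12 26
f 25 26 14
f 26 12 27
f 26 27 14
f 27 12 13
f 27 13 14
f 29 28 32
f 29 32 30
f 30 32 33
f 30 33 31
f 32 28 34
f 32 34 33
f 33 34 35
f 33 35 31
f 34 28 36
f 34 36 35
f 35 36 37
f 35 37 31
f 36 28 38
f 36 38 37
f 37 38 39
f 37 39 31
f 38 28 40
f 38 40 39
f 39 40 41
f 39 41 31
f 40 28 42
f 40 42 41
f 41 42 43
f 41 43 31
f 42 28 44
f 42 44 43
f 43 44 45
f 43 45 31
f 44 28 46
f 44 46 45
f 45 46 47
f 45 47 31
f 46 28 29
f 46 29 47
f 47 29 30
f 47 30 31



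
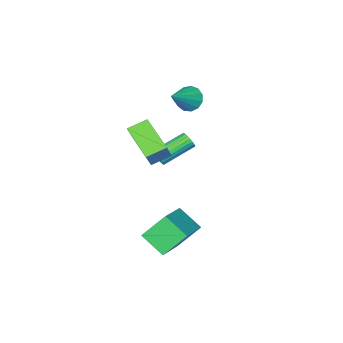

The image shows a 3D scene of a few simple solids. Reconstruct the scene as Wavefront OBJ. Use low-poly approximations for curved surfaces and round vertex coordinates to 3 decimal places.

v 0.603 2.664 -2.395
v 0.979 1.428 -1.577
v -0.419 3.213 -1.099
v -0.044 1.976 -0.28
v 2.184 3.684 -1.58
v 2.559 2.447 -0.761
v 1.161 4.232 -0.283
v 1.537 2.996 0.535
v -1.318 -1.628 0.655
v -1.12 -1.298 0.99
v -2.884 -1.042 1.78
v -3.082 -1.372 1.445
v -1.174 -1.171 0.829
v -2.938 -0.915 1.619
v -1.252 -1.123 0.638
v -3.017 -0.867 1.428
v -1.342 -1.162 0.45
v -3.106 -0.906 1.24
v -1.428 -1.282 0.297
v -3.192 -1.026 1.087
v -1.494 -1.461 0.207
v -3.259 -1.205 0.996
v -1.531 -1.67 0.193
v -3.295 -1.414 0.983
v -1.53 -1.871 0.26
v -3.294 -1.615 1.05
v -1.493 -2.03 0.395
v -3.257 -1.774 1.185
v -1.425 -2.12 0.575
v -3.189 -1.864 1.365
v -1.339 -2.125 0.769
v -3.103 -1.869 1.559
v -1.249 -2.043 0.943
v -3.014 -1.787 1.733
v -1.171 -1.89 1.067
v -2.936 -1.634 1.857
v -1.119 -1.692 1.12
v -2.883 -1.436 1.91
v -1.101 -1.482 1.093
v -2.865 -1.226 1.883
v -4.455 -3.243 2.91
v -4.073 -3.904 2.641
v -2.985 -2.817 3.95
v -3.966 -3.567 2.352
v -4.014 -3.127 2.24
v -4.202 -2.724 2.341
v -4.471 -2.485 2.623
v -4.734 -2.487 2.996
v -4.909 -2.729 3.341
v -4.939 -3.134 3.55
v -4.816 -3.573 3.555
v -4.578 -3.907 3.356
v -4.301 -4.031 3.015
v -0.902 0.122 2.091
v -0.988 -1.611 3.105
v -0.024 0.952 3.583
v -0.111 -0.781 4.598
v 0.111 -0.179 1.662
v 0.024 -1.912 2.677
v 0.988 0.651 3.155
v 0.902 -1.082 4.169
f 2 4 1
f 5 2 1
f 1 4 3
f 3 5 1
f 2 8 4
f 6 2 5
f 6 8 2
f 4 8 3
f 7 5 3
f 3 8 7
f 7 6 5
f 8 6 7
f 10 9 13
f 10 13 11
f 11 13 14
f 11 14 12
f 13 9 15
f 13 15 14
f 14 15 16
f 14 16 12
f 15 9 17
f 15 17 16
f 16 17 18
f 16 18 12
f 17 9 19
f 17 19 18
f 18 19 20
f 18 20 12
f 19 9 21
f 19 21 20
f 20 21 22
f 20 22 12
f 21 9 23
f 21 23 22
f 22 23 24
f 22 24 12
f 23 9 25
f 23 25 24
f 24 25 26
f 24 26 12
f 25 9 27
f 25 27 26
f 26 27 28
f 26 28 12
f 27 9 29
f 27 29 28
f 28 29 30
f 28 30 12
f 29 9 31
f 29 31 30
f 30 31 32
f 30 32 12
f 31 9 33
f 31 33 32
f 32 33 34
f 32 34 12
f 33 9 35
f 33 35 34
f 34 35 36
f 34 36 12
f 35 9 37
f 35 37 36
f 36 37 38
f 36 38 12
f 37 9 39
f 37 39 38
f 38 39 40
f 38 40 12
f 39 9 10
f 39 10 40
f 40 10 11
f 40 11 12
f 42 41 44
f 42 44 43
f 44 41 45
f 44 45 43
f 45 41 46
f 45 46 43
f 46 41 47
f 46 47 43
f 47 41 48
f 47 48 43
f 48 41 49
f 48 49 43
f 49 41 50
f 49 50 43
f 50 41 51
f 50 51 43
f 51 41 52
f 51 52 43
f 52 41 53
f 52 53 43
f 53 41 42
f 53 42 43
f 55 57 54
f 58 55 54
f 54 57 56
f 56 58 54
f 55 61 57
f 59 55 58
f 59 61 55
f 57 61 56
f 60 58 56
f 56 61 60
f 60 59 58
f 61 59 60



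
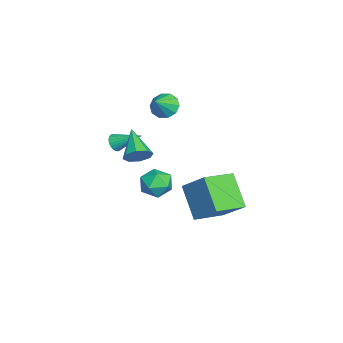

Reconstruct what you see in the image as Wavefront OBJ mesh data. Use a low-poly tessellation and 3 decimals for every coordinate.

v 1.144 -1.726 0.184
v 1.681 -1.341 0.786
v 2.159 -2.719 -0.086
v 2.696 -2.334 0.516
v 1.958 -2.76 0.783
v 1.33 -2.146 0.951
v 2.51 -1.914 -0.251
v 1.882 -1.3 -0.083
v 2.525 -1.457 0.517
v 2.184 -1.98 1.157
v 1.656 -2.08 -0.457
v 1.315 -2.603 0.183
v -1.748 -1.777 3.443
v -1.197 -1.589 2.938
v -0.892 -2.203 4.217
v -1.269 -1.215 3.223
v -1.523 -1.056 3.592
v -1.863 -1.171 3.904
v -2.159 -1.518 4.04
v -2.298 -1.964 3.948
v -2.227 -2.338 3.663
v -1.972 -2.498 3.293
v -1.632 -2.382 2.981
v -1.336 -2.035 2.846
v -2.245 -4.21 0.473
v -1.728 -4.301 0.345
v -1.815 -2.89 1.267
v -1.791 -4.183 0.182
v -1.922 -4.069 0.063
v -2.103 -3.976 0.007
v -2.305 -3.919 0.022
v -2.498 -3.906 0.105
v -2.653 -3.94 0.244
v -2.745 -4.014 0.418
v -2.762 -4.119 0.6
v -2.699 -4.237 0.763
v -2.568 -4.351 0.882
v -2.387 -4.444 0.938
v -2.185 -4.501 0.923
v -1.992 -4.514 0.84
v -1.837 -4.481 0.701
v -1.745 -4.406 0.527
v 0.612 -2.936 1.349
v 1.025 -3.006 1.959
v -0.872 -3.324 2.311
v 0.838 -2.477 1.884
v 0.518 -2.216 1.496
v 0.253 -2.377 1.022
v 0.198 -2.865 0.74
v 0.385 -3.394 0.815
v 0.705 -3.655 1.203
v 0.97 -3.494 1.677
v 0.215 -0.296 -3.358
v -1.115 -0.921 -1.858
v -0.9 1.095 -3.768
v -2.231 0.471 -2.268
v 1.111 0.789 -2.112
v -0.22 0.165 -0.612
v -0.005 2.181 -2.522
v -1.335 1.556 -1.022
f 1 12 6
f 1 6 2
f 1 2 8
f 1 8 11
f 1 11 12
f 2 6 10
f 6 12 5
f 12 11 3
f 11 8 7
f 8 2 9
f 4 10 5
f 4 5 3
f 4 3 7
f 4 7 9
f 4 9 10
f 5 10 6
f 3 5 12
f 7 3 11
f 9 7 8
f 10 9 2
f 14 13 16
f 14 16 15
f 16 13 17
f 16 17 15
f 17 13 18
f 17 18 15
f 18 13 19
f 18 19 15
f 19 13 20
f 19 20 15
f 20 13 21
f 20 21 15
f 21 13 22
f 21 22 15
f 22 13 23
f 22 23 15
f 23 13 24
f 23 24 15
f 24 13 14
f 24 14 15
f 26 25 28
f 26 28 27
f 28 25 29
f 28 29 27
f 29 25 30
f 29 30 27
f 30 25 31
f 30 31 27
f 31 25 32
f 31 32 27
f 32 25 33
f 32 33 27
f 33 25 34
f 33 34 27
f 34 25 35
f 34 35 27
f 35 25 36
f 35 36 27
f 36 25 37
f 36 37 27
f 37 25 38
f 37 38 27
f 38 25 39
f 38 39 27
f 39 25 40
f 39 40 27
f 40 25 41
f 40 41 27
f 41 25 42
f 41 42 27
f 42 25 26
f 42 26 27
f 44 43 46
f 44 46 45
f 46 43 47
f 46 47 45
f 47 43 48
f 47 48 45
f 48 43 49
f 48 49 45
f 49 43 50
f 49 50 45
f 50 43 51
f 50 51 45
f 51 43 52
f 51 52 45
f 52 43 44
f 52 44 45
f 54 56 53
f 57 54 53
f 53 56 55
f 55 57 53
f 54 60 56
f 58 54 57
f 58 60 54
f 56 60 55
f 59 57 55
f 55 60 59
f 59 58 57
f 60 58 59



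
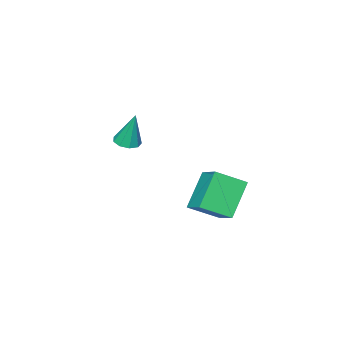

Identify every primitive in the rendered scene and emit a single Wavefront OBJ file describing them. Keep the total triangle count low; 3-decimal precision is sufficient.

v 1.817 -3.205 1.745
v 2.475 -3.035 1.717
v 1.763 -2.695 3.575
v 2.211 -2.668 1.607
v 1.763 -2.552 1.562
v 1.34 -2.742 1.602
v 1.14 -3.148 1.709
v 1.258 -3.581 1.833
v 1.636 -3.838 1.916
v 2.1 -3.798 1.919
v 2.431 -3.481 1.84
v 1.458 1.212 1.145
v 2.005 2.481 1.847
v 0.32 2.127 0.377
v 0.868 3.396 1.079
v 2.792 1.524 -0.459
v 3.34 2.793 0.243
v 1.655 2.439 -1.227
v 2.202 3.708 -0.525
f 2 1 4
f 2 4 3
f 4 1 5
f 4 5 3
f 5 1 6
f 5 6 3
f 6 1 7
f 6 7 3
f 7 1 8
f 7 8 3
f 8 1 9
f 8 9 3
f 9 1 10
f 9 10 3
f 10 1 11
f 10 11 3
f 11 1 2
f 11 2 3
f 13 15 12
f 16 13 12
f 12 15 14
f 14 16 12
f 13 19 15
f 17 13 16
f 17 19 13
f 15 19 14
f 18 16 14
f 14 19 18
f 18 17 16
f 19 17 18



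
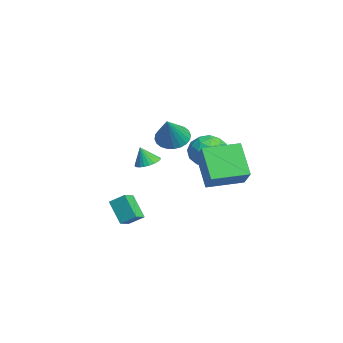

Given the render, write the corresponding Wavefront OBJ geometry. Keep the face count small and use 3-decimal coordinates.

v 2.33 -2.386 -1.989
v 2.606 -1.652 -1.454
v 3.17 -1.892 -3.103
v 3.447 -1.157 -2.568
v 2.953 -2.823 -1.712
v 3.23 -2.088 -1.177
v 3.794 -2.328 -2.826
v 4.07 -1.594 -2.291
v 1.467 1.925 -1.432
v 0.237 1.57 0.208
v 1.12 3.858 -1.273
v -0.109 3.502 0.367
v 2.789 2.078 -0.407
v 1.56 1.722 1.233
v 2.443 4.01 -0.248
v 1.213 3.655 1.392
v 3.303 -0.991 0.987
v 3.813 -1.382 0.835
v 3.317 -1.349 1.953
v 3.935 -1.169 0.913
v 3.96 -0.928 1.002
v 3.886 -0.697 1.088
v 3.723 -0.511 1.16
v 3.496 -0.398 1.205
v 3.24 -0.375 1.217
v 2.994 -0.446 1.194
v 2.794 -0.599 1.14
v 2.672 -0.812 1.062
v 2.647 -1.053 0.973
v 2.721 -1.284 0.886
v 2.884 -1.47 0.815
v 3.111 -1.583 0.77
v 3.367 -1.606 0.758
v 3.613 -1.535 0.781
v -3.489 2.927 -0.144
v -2.572 3.466 -0.511
v -2.628 1.334 -0.329
v -1.711 1.873 -0.696
v -2.03 1.972 0.378
v -2.562 2.957 0.493
v -2.638 1.843 -1.333
v -3.17 2.828 -1.218
v -2.046 2.796 -1.245
v -1.67 2.876 -0.188
v -3.53 1.924 -0.652
v -3.154 2.004 0.405
v -3.106 3.336 -0.311
v -2.094 1.464 -0.529
v -2.281 1.522 0.102
v -1.742 1.839 -0.113
v -3.1 3.037 0.279
v -2.561 3.354 0.063
v -2.243 2.476 0.586
v -2.639 1.446 -0.903
v -2.1 1.763 -1.119
v -3.458 2.961 -0.727
v -2.919 3.278 -0.942
v -2.957 2.324 -1.426
v -2.258 3.259 -0.958
v -1.752 2.323 -1.067
v -2.297 2.305 -1.442
v -2.609 2.884 -1.374
v -2.037 3.306 -0.337
v -1.531 2.37 -0.446
v -1.718 2.428 0.186
v -2.031 3.007 0.253
v -1.728 2.912 -0.769
v -3.669 2.43 -0.394
v -3.163 1.494 -0.503
v -3.169 1.793 -1.093
v -3.482 2.372 -1.026
v -3.448 2.477 0.227
v -2.942 1.541 0.118
v -2.591 1.916 0.534
v -2.903 2.495 0.602
v -3.472 1.888 -0.071
v -3.486 0.658 0.324
v -3.036 0.026 -0.206
v -2.254 0.282 1.816
v -2.848 0.331 -0.284
v -2.757 0.686 -0.27
v -2.778 1.037 -0.164
v -2.905 1.33 0.015
v -3.121 1.521 0.242
v -3.393 1.581 0.481
v -3.679 1.5 0.696
v -3.935 1.291 0.855
v -4.123 0.986 0.933
v -4.214 0.631 0.918
v -4.194 0.28 0.813
v -4.066 -0.013 0.634
v -3.85 -0.204 0.407
v -3.578 -0.264 0.168
v -3.292 -0.183 -0.048
f 2 4 1
f 5 2 1
f 1 4 3
f 3 5 1
f 2 8 4
f 6 2 5
f 6 8 2
f 4 8 3
f 7 5 3
f 3 8 7
f 7 6 5
f 8 6 7
f 10 12 9
f 13 10 9
f 9 12 11
f 11 13 9
f 10 16 12
f 14 10 13
f 14 16 10
f 12 16 11
f 15 13 11
f 11 16 15
f 15 14 13
f 16 14 15
f 18 17 20
f 18 20 19
f 20 17 21
f 20 21 19
f 21 17 22
f 21 22 19
f 22 17 23
f 22 23 19
f 23 17 24
f 23 24 19
f 24 17 25
f 24 25 19
f 25 17 26
f 25 26 19
f 26 17 27
f 26 27 19
f 27 17 28
f 27 28 19
f 28 17 29
f 28 29 19
f 29 17 30
f 29 30 19
f 30 17 31
f 30 31 19
f 31 17 32
f 31 32 19
f 32 17 33
f 32 33 19
f 33 17 34
f 33 34 19
f 34 17 18
f 34 18 19
f 35 72 51
f 72 46 75
f 51 75 40
f 72 75 51
f 35 51 47
f 51 40 52
f 47 52 36
f 51 52 47
f 35 47 56
f 47 36 57
f 56 57 42
f 47 57 56
f 35 56 68
f 56 42 71
f 68 71 45
f 56 71 68
f 35 68 72
f 68 45 76
f 72 76 46
f 68 76 72
f 36 52 63
f 52 40 66
f 63 66 44
f 52 66 63
f 40 75 53
f 75 46 74
f 53 74 39
f 75 74 53
f 46 76 73
f 76 45 69
f 73 69 37
f 76 69 73
f 45 71 70
f 71 42 58
f 70 58 41
f 71 58 70
f 42 57 62
f 57 36 59
f 62 59 43
f 57 59 62
f 38 64 50
f 64 44 65
f 50 65 39
f 64 65 50
f 38 50 48
f 50 39 49
f 48 49 37
f 50 49 48
f 38 48 55
f 48 37 54
f 55 54 41
f 48 54 55
f 38 55 60
f 55 41 61
f 60 61 43
f 55 61 60
f 38 60 64
f 60 43 67
f 64 67 44
f 60 67 64
f 39 65 53
f 65 44 66
f 53 66 40
f 65 66 53
f 37 49 73
f 49 39 74
f 73 74 46
f 49 74 73
f 41 54 70
f 54 37 69
f 70 69 45
f 54 69 70
f 43 61 62
f 61 41 58
f 62 58 42
f 61 58 62
f 44 67 63
f 67 43 59
f 63 59 36
f 67 59 63
f 78 77 80
f 78 80 79
f 80 77 81
f 80 81 79
f 81 77 82
f 81 82 79
f 82 77 83
f 82 83 79
f 83 77 84
f 83 84 79
f 84 77 85
f 84 85 79
f 85 77 86
f 85 86 79
f 86 77 87
f 86 87 79
f 87 77 88
f 87 88 79
f 88 77 89
f 88 89 79
f 89 77 90
f 89 90 79
f 90 77 91
f 90 91 79
f 91 77 92
f 91 92 79
f 92 77 93
f 92 93 79
f 93 77 94
f 93 94 79
f 94 77 78
f 94 78 79



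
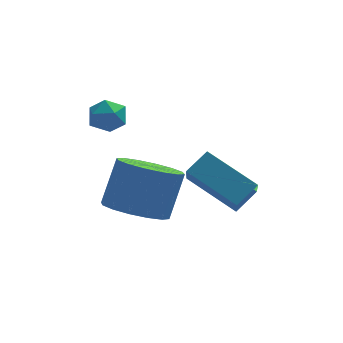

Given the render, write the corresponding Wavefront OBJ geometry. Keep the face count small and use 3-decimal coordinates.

v 0.633 0.709 -1.152
v 0.998 0.419 -1.666
v 0.042 -0.239 -1.034
v 0.407 -0.529 -1.548
v 0.713 -0.391 -0.941
v 1.078 0.195 -1.014
v -0.038 -0.015 -1.686
v 0.327 0.571 -1.759
v 0.583 -0.029 -1.996
v 1.047 -0.261 -1.535
v -0.007 0.441 -1.165
v 0.457 0.209 -0.704
v 4.237 -2.426 -3.93
v 2.801 -1.38 -3.033
v 4.351 -1.373 -4.977
v 2.915 -0.326 -4.081
v 4.925 -1.954 -3.379
v 3.489 -0.907 -2.483
v 5.039 -0.9 -4.427
v 3.603 0.146 -3.53
v 1.178 -2.416 -3.988
v 1.868 -1.803 -4.529
v 2.393 -1.091 -3.053
v 1.702 -1.704 -2.512
v 1.401 -1.506 -4.506
v 1.925 -0.795 -3.03
v 0.874 -1.453 -4.344
v 1.398 -0.742 -2.868
v 0.428 -1.658 -4.086
v 0.953 -0.947 -2.611
v 0.183 -2.066 -3.803
v 0.708 -1.355 -2.327
v 0.205 -2.568 -3.569
v 0.73 -1.856 -2.093
v 0.487 -3.029 -3.447
v 1.012 -2.317 -1.971
v 0.955 -3.325 -3.47
v 1.479 -2.614 -1.994
v 1.482 -3.378 -3.632
v 2.006 -2.667 -2.156
v 1.927 -3.173 -3.889
v 2.452 -2.462 -2.414
v 2.172 -2.765 -4.173
v 2.697 -2.054 -2.697
v 2.15 -2.264 -4.407
v 2.675 -1.552 -2.931
f 1 12 6
f 1 6 2
f 1 2 8
f 1 8 11
f 1 11 12
f 2 6 10
f 6 12 5
f 12 11 3
f 11 8 7
f 8 2 9
f 4 10 5
f 4 5 3
f 4 3 7
f 4 7 9
f 4 9 10
f 5 10 6
f 3 5 12
f 7 3 11
f 9 7 8
f 10 9 2
f 14 16 13
f 17 14 13
f 13 16 15
f 15 17 13
f 14 20 16
f 18 14 17
f 18 20 14
f 16 20 15
f 19 17 15
f 15 20 19
f 19 18 17
f 20 18 19
f 22 21 25
f 22 25 23
f 23 25 26
f 23 26 24
f 25 21 27
f 25 27 26
f 26 27 28
f 26 28 24
f 27 21 29
f 27 29 28
f 28 29 30
f 28 30 24
f 29 21 31
f 29 31 30
f 30 31 32
f 30 32 24
f 31 21 33
f 31 33 32
f 32 33 34
f 32 34 24
f 33 21 35
f 33 35 34
f 34 35 36
f 34 36 24
f 35 21 37
f 35 37 36
f 36 37 38
f 36 38 24
f 37 21 39
f 37 39 38
f 38 39 40
f 38 40 24
f 39 21 41
f 39 41 40
f 40 41 42
f 40 42 24
f 41 21 43
f 41 43 42
f 42 43 44
f 42 44 24
f 43 21 45
f 43 45 44
f 44 45 46
f 44 46 24
f 45 21 22
f 45 22 46
f 46 22 23
f 46 23 24



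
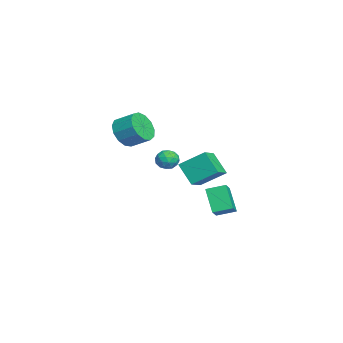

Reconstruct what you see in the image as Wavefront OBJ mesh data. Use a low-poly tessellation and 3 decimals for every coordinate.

v -1.923 2.719 -2.949
v -0.925 2.541 -2.326
v -1.932 3.84 -2.614
v -0.934 3.662 -1.991
v -0.986 3.138 -4.329
v 0.012 2.96 -3.706
v -0.995 4.259 -3.994
v 0.003 4.081 -3.371
v 2.88 1.283 1.478
v 3.484 1.122 1.2
v 2.516 0.258 1.28
v 3.12 0.097 1.002
v 3.073 0.212 1.674
v 3.298 0.846 1.796
v 2.702 0.534 0.684
v 2.927 1.168 0.806
v 3.374 0.66 0.709
v 3.603 0.46 1.321
v 2.397 0.92 1.159
v 2.626 0.72 1.771
v 3.214 1.293 1.356
v 2.786 0.087 1.124
v 2.759 0.155 1.519
v 3.113 0.06 1.355
v 3.105 1.13 1.707
v 3.459 1.036 1.543
v 3.218 0.5 1.822
v 2.541 0.344 0.937
v 2.895 0.25 0.773
v 2.887 1.32 1.125
v 3.241 1.225 0.961
v 2.782 0.88 0.658
v 3.504 0.926 0.904
v 3.29 0.324 0.788
v 3.045 0.581 0.601
v 3.177 0.953 0.673
v 3.639 0.809 1.264
v 3.425 0.207 1.148
v 3.397 0.274 1.543
v 3.529 0.647 1.615
v 3.574 0.537 0.976
v 2.575 1.173 1.332
v 2.361 0.571 1.216
v 2.471 0.733 0.865
v 2.603 1.106 0.937
v 2.71 1.056 1.692
v 2.496 0.454 1.576
v 2.823 0.427 1.807
v 2.955 0.799 1.879
v 2.426 0.843 1.504
v 2.941 -1.56 3.098
v 3.426 -2.138 3.754
v 3.824 -1.118 4.358
v 3.339 -0.54 3.702
v 3.789 -2.033 3.337
v 4.187 -1.013 3.941
v 3.883 -1.777 2.844
v 4.281 -0.758 3.447
v 3.678 -1.453 2.431
v 4.076 -0.433 3.035
v 3.239 -1.162 2.23
v 3.637 -0.143 2.834
v 2.705 -0.998 2.305
v 3.104 0.021 2.909
v 2.246 -1.012 2.632
v 2.645 0.007 3.235
v 2.008 -1.2 3.106
v 2.406 -0.181 3.71
v 2.066 -1.502 3.578
v 2.464 -0.483 4.182
v 2.401 -1.823 3.898
v 2.8 -0.803 4.502
v 2.908 -2.06 3.964
v 3.307 -1.04 4.567
v 3.303 2.433 -0.441
v 2.582 1.723 0.693
v 3.436 3.796 0.496
v 2.715 3.087 1.631
v 4.425 2.013 0.009
v 3.704 1.304 1.144
v 4.558 3.377 0.947
v 3.837 2.667 2.081
f 2 4 1
f 5 2 1
f 1 4 3
f 3 5 1
f 2 8 4
f 6 2 5
f 6 8 2
f 4 8 3
f 7 5 3
f 3 8 7
f 7 6 5
f 8 6 7
f 9 46 25
f 46 20 49
f 25 49 14
f 46 49 25
f 9 25 21
f 25 14 26
f 21 26 10
f 25 26 21
f 9 21 30
f 21 10 31
f 30 31 16
f 21 31 30
f 9 30 42
f 30 16 45
f 42 45 19
f 30 45 42
f 9 42 46
f 42 19 50
f 46 50 20
f 42 50 46
f 10 26 37
f 26 14 40
f 37 40 18
f 26 40 37
f 14 49 27
f 49 20 48
f 27 48 13
f 49 48 27
f 20 50 47
f 50 19 43
f 47 43 11
f 50 43 47
f 19 45 44
f 45 16 32
f 44 32 15
f 45 32 44
f 16 31 36
f 31 10 33
f 36 33 17
f 31 33 36
f 12 38 24
f 38 18 39
f 24 39 13
f 38 39 24
f 12 24 22
f 24 13 23
f 22 23 11
f 24 23 22
f 12 22 29
f 22 11 28
f 29 28 15
f 22 28 29
f 12 29 34
f 29 15 35
f 34 35 17
f 29 35 34
f 12 34 38
f 34 17 41
f 38 41 18
f 34 41 38
f 13 39 27
f 39 18 40
f 27 40 14
f 39 40 27
f 11 23 47
f 23 13 48
f 47 48 20
f 23 48 47
f 15 28 44
f 28 11 43
f 44 43 19
f 28 43 44
f 17 35 36
f 35 15 32
f 36 32 16
f 35 32 36
f 18 41 37
f 41 17 33
f 37 33 10
f 41 33 37
f 52 51 55
f 52 55 53
f 53 55 56
f 53 56 54
f 55 51 57
f 55 57 56
f 56 57 58
f 56 58 54
f 57 51 59
f 57 59 58
f 58 59 60
f 58 60 54
f 59 51 61
f 59 61 60
f 60 61 62
f 60 62 54
f 61 51 63
f 61 63 62
f 62 63 64
f 62 64 54
f 63 51 65
f 63 65 64
f 64 65 66
f 64 66 54
f 65 51 67
f 65 67 66
f 66 67 68
f 66 68 54
f 67 51 69
f 67 69 68
f 68 69 70
f 68 70 54
f 69 51 71
f 69 71 70
f 70 71 72
f 70 72 54
f 71 51 73
f 71 73 72
f 72 73 74
f 72 74 54
f 73 51 52
f 73 52 74
f 74 52 53
f 74 53 54
f 76 78 75
f 79 76 75
f 75 78 77
f 77 79 75
f 76 82 78
f 80 76 79
f 80 82 76
f 78 82 77
f 81 79 77
f 77 82 81
f 81 80 79
f 82 80 81



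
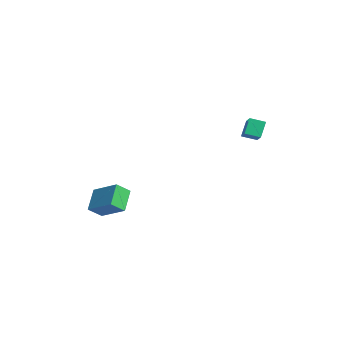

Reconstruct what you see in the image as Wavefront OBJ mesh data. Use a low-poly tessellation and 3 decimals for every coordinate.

v 0.157 2.817 3.244
v 0.892 2.622 3.688
v 0.493 3.524 2.998
v 1.227 3.329 3.442
v 0.533 2.351 2.418
v 1.267 2.156 2.862
v 0.868 3.058 2.172
v 1.603 2.863 2.616
v -2.939 -3.973 -1.391
v -1.606 -3.316 -0.653
v -2.985 -3.224 -1.974
v -1.652 -2.567 -1.235
v -2.108 -4.633 -2.305
v -0.775 -3.976 -1.566
v -2.154 -3.884 -2.887
v -0.821 -3.227 -2.149
f 2 4 1
f 5 2 1
f 1 4 3
f 3 5 1
f 2 8 4
f 6 2 5
f 6 8 2
f 4 8 3
f 7 5 3
f 3 8 7
f 7 6 5
f 8 6 7
f 10 12 9
f 13 10 9
f 9 12 11
f 11 13 9
f 10 16 12
f 14 10 13
f 14 16 10
f 12 16 11
f 15 13 11
f 11 16 15
f 15 14 13
f 16 14 15



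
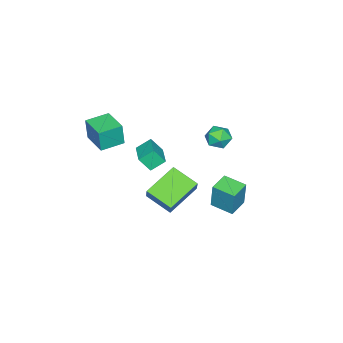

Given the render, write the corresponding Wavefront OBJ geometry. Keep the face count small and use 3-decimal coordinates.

v -1.121 2.838 -1.913
v -0.912 3.037 -0.288
v -1.047 4.106 -2.078
v -0.838 4.305 -0.453
v -0.002 2.755 -2.047
v 0.207 2.954 -0.422
v 0.072 4.023 -2.212
v 0.281 4.222 -0.587
v -1.28 -1.752 -4.099
v -3.168 -1.204 -3.254
v -1.117 -0.215 -4.731
v -3.005 0.333 -3.887
v -0.815 -1.453 -3.253
v -2.703 -0.905 -2.409
v -0.652 0.084 -3.886
v -2.54 0.632 -3.041
v -3.205 -3.475 -2.169
v -3.756 -2.868 -1.579
v -3.448 -2.885 -3.003
v -3.999 -2.278 -2.413
v -1.941 -2.582 -1.907
v -2.492 -1.975 -1.317
v -2.184 -1.992 -2.741
v -2.735 -1.385 -2.151
v -1.952 2.915 1.858
v -1.53 2.64 1.264
v -2.13 1.74 2.276
v -1.708 1.465 1.682
v -1.363 1.873 2.249
v -1.254 2.598 1.99
v -2.406 1.782 1.55
v -2.297 2.507 1.291
v -1.811 1.939 1.074
v -1.167 1.996 1.506
v -2.493 2.384 2.034
v -1.849 2.441 2.466
v -0.828 -3.557 0.865
v -0.755 -3.626 2.211
v 0.01 -2.253 0.887
v 0.083 -2.322 2.233
v 0.297 -4.278 0.767
v 0.37 -4.347 2.113
v 1.135 -2.974 0.789
v 1.208 -3.043 2.135
f 2 4 1
f 5 2 1
f 1 4 3
f 3 5 1
f 2 8 4
f 6 2 5
f 6 8 2
f 4 8 3
f 7 5 3
f 3 8 7
f 7 6 5
f 8 6 7
f 10 12 9
f 13 10 9
f 9 12 11
f 11 13 9
f 10 16 12
f 14 10 13
f 14 16 10
f 12 16 11
f 15 13 11
f 11 16 15
f 15 14 13
f 16 14 15
f 18 20 17
f 21 18 17
f 17 20 19
f 19 21 17
f 18 24 20
f 22 18 21
f 22 24 18
f 20 24 19
f 23 21 19
f 19 24 23
f 23 22 21
f 24 22 23
f 25 36 30
f 25 30 26
f 25 26 32
f 25 32 35
f 25 35 36
f 26 30 34
f 30 36 29
f 36 35 27
f 35 32 31
f 32 26 33
f 28 34 29
f 28 29 27
f 28 27 31
f 28 31 33
f 28 33 34
f 29 34 30
f 27 29 36
f 31 27 35
f 33 31 32
f 34 33 26
f 38 40 37
f 41 38 37
f 37 40 39
f 39 41 37
f 38 44 40
f 42 38 41
f 42 44 38
f 40 44 39
f 43 41 39
f 39 44 43
f 43 42 41
f 44 42 43



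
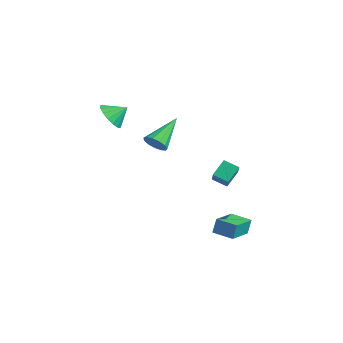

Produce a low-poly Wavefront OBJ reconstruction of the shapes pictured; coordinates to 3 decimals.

v 3.576 -0.677 2.841
v 3.863 -0.952 3.393
v 2.844 0.837 3.979
v 4.124 -0.714 3.244
v 4.21 -0.464 2.966
v 4.095 -0.281 2.65
v 3.816 -0.224 2.394
v 3.46 -0.311 2.28
v 3.142 -0.514 2.344
v 2.961 -0.768 2.567
v 2.976 -0.994 2.876
v 3.181 -1.119 3.175
v 3.512 -1.103 3.367
v -1.234 -0.907 2.729
v -0.441 -0.901 2.303
v -0.906 -0.113 3.351
v -0.682 -0.624 2.077
v -1.049 -0.413 2
v -1.459 -0.314 2.09
v -1.817 -0.352 2.327
v -2.041 -0.516 2.656
v -2.081 -0.771 3.001
v -1.926 -1.056 3.285
v -1.613 -1.307 3.441
v -1.213 -1.467 3.434
v -0.818 -1.498 3.266
v -0.518 -1.394 2.975
v -0.382 -1.178 2.627
v 2.56 2.946 -0.924
v 2.304 3.687 -0.181
v 3.13 3.509 -1.289
v 2.874 4.249 -0.546
v 3.886 2.311 0.166
v 3.63 3.051 0.909
v 4.456 2.873 -0.199
v 4.2 3.614 0.544
v 3.873 2.321 -3.957
v 3.833 2.557 -3.079
v 2.954 3.645 -4.354
v 2.914 3.881 -3.476
v 4.846 2.959 -4.084
v 4.806 3.195 -3.206
v 3.927 4.283 -4.481
v 3.887 4.519 -3.603
f 2 1 4
f 2 4 3
f 4 1 5
f 4 5 3
f 5 1 6
f 5 6 3
f 6 1 7
f 6 7 3
f 7 1 8
f 7 8 3
f 8 1 9
f 8 9 3
f 9 1 10
f 9 10 3
f 10 1 11
f 10 11 3
f 11 1 12
f 11 12 3
f 12 1 13
f 12 13 3
f 13 1 2
f 13 2 3
f 15 14 17
f 15 17 16
f 17 14 18
f 17 18 16
f 18 14 19
f 18 19 16
f 19 14 20
f 19 20 16
f 20 14 21
f 20 21 16
f 21 14 22
f 21 22 16
f 22 14 23
f 22 23 16
f 23 14 24
f 23 24 16
f 24 14 25
f 24 25 16
f 25 14 26
f 25 26 16
f 26 14 27
f 26 27 16
f 27 14 28
f 27 28 16
f 28 14 15
f 28 15 16
f 30 32 29
f 33 30 29
f 29 32 31
f 31 33 29
f 30 36 32
f 34 30 33
f 34 36 30
f 32 36 31
f 35 33 31
f 31 36 35
f 35 34 33
f 36 34 35
f 38 40 37
f 41 38 37
f 37 40 39
f 39 41 37
f 38 44 40
f 42 38 41
f 42 44 38
f 40 44 39
f 43 41 39
f 39 44 43
f 43 42 41
f 44 42 43



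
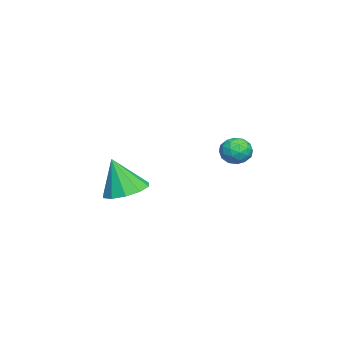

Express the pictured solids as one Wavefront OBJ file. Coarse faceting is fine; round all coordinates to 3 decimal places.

v 1.33 -1.129 -4.175
v 1.951 -0.444 -3.956
v 1.37 -1.671 -2.585
v 1.41 -0.232 -3.871
v 0.838 -0.364 -3.902
v 0.455 -0.787 -4.037
v 0.406 -1.341 -4.224
v 0.71 -1.814 -4.393
v 1.251 -2.026 -4.479
v 1.822 -1.894 -4.448
v 2.206 -1.471 -4.313
v 2.255 -0.917 -4.125
v 4.26 3.94 -0.671
v 4.547 3.457 -0.98
v 3.333 3.523 -0.88
v 3.62 3.04 -1.189
v 3.676 3.091 -0.552
v 4.248 3.349 -0.423
v 3.632 3.631 -1.437
v 4.204 3.889 -1.308
v 4.159 3.266 -1.454
v 4.186 2.932 -0.907
v 3.694 4.048 -0.953
v 3.721 3.714 -0.406
v 4.485 3.735 -0.807
v 3.395 3.245 -1.053
v 3.428 3.274 -0.678
v 3.597 2.991 -0.86
v 4.309 3.672 -0.48
v 4.478 3.388 -0.661
v 3.966 3.172 -0.41
v 3.402 3.592 -1.199
v 3.571 3.308 -1.38
v 4.283 3.989 -1
v 4.452 3.706 -1.182
v 3.914 3.808 -1.45
v 4.425 3.339 -1.267
v 3.881 3.094 -1.39
v 3.887 3.441 -1.536
v 4.224 3.593 -1.46
v 4.441 3.143 -0.946
v 3.897 2.898 -1.069
v 3.929 2.928 -0.694
v 4.266 3.079 -0.618
v 4.213 3.031 -1.224
v 3.983 4.082 -0.791
v 3.439 3.837 -0.914
v 3.614 3.901 -1.242
v 3.951 4.052 -1.166
v 3.999 3.886 -0.47
v 3.455 3.641 -0.593
v 3.656 3.387 -0.4
v 3.993 3.539 -0.324
v 3.667 3.949 -0.636
f 2 1 4
f 2 4 3
f 4 1 5
f 4 5 3
f 5 1 6
f 5 6 3
f 6 1 7
f 6 7 3
f 7 1 8
f 7 8 3
f 8 1 9
f 8 9 3
f 9 1 10
f 9 10 3
f 10 1 11
f 10 11 3
f 11 1 12
f 11 12 3
f 12 1 2
f 12 2 3
f 13 50 29
f 50 24 53
f 29 53 18
f 50 53 29
f 13 29 25
f 29 18 30
f 25 30 14
f 29 30 25
f 13 25 34
f 25 14 35
f 34 35 20
f 25 35 34
f 13 34 46
f 34 20 49
f 46 49 23
f 34 49 46
f 13 46 50
f 46 23 54
f 50 54 24
f 46 54 50
f 14 30 41
f 30 18 44
f 41 44 22
f 30 44 41
f 18 53 31
f 53 24 52
f 31 52 17
f 53 52 31
f 24 54 51
f 54 23 47
f 51 47 15
f 54 47 51
f 23 49 48
f 49 20 36
f 48 36 19
f 49 36 48
f 20 35 40
f 35 14 37
f 40 37 21
f 35 37 40
f 16 42 28
f 42 22 43
f 28 43 17
f 42 43 28
f 16 28 26
f 28 17 27
f 26 27 15
f 28 27 26
f 16 26 33
f 26 15 32
f 33 32 19
f 26 32 33
f 16 33 38
f 33 19 39
f 38 39 21
f 33 39 38
f 16 38 42
f 38 21 45
f 42 45 22
f 38 45 42
f 17 43 31
f 43 22 44
f 31 44 18
f 43 44 31
f 15 27 51
f 27 17 52
f 51 52 24
f 27 52 51
f 19 32 48
f 32 15 47
f 48 47 23
f 32 47 48
f 21 39 40
f 39 19 36
f 40 36 20
f 39 36 40
f 22 45 41
f 45 21 37
f 41 37 14
f 45 37 41

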